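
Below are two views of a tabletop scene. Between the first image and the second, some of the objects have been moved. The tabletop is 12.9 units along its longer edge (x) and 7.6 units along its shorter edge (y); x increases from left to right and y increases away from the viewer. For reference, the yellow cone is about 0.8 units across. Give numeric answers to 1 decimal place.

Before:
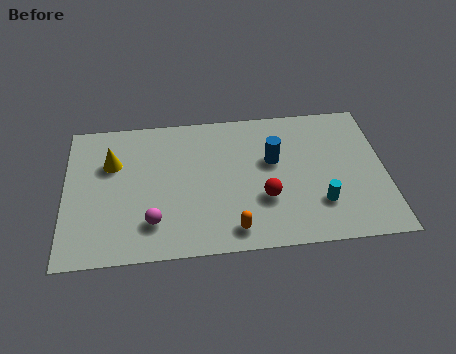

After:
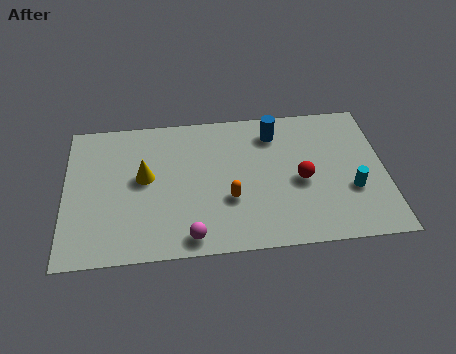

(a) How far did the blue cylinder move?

1.5

The blue cylinder moved from about (8.4, 4.6) to (8.5, 6.1), a distance of √(0.1² + 1.5²) ≈ 1.5.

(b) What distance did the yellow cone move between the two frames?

1.6

The yellow cone moved from about (1.9, 5.1) to (3.2, 4.2), a distance of √(1.3² + 0.9²) ≈ 1.6.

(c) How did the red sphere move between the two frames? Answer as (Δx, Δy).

(1.5, 0.8)

The red sphere was at about (8.0, 2.6) and moved to about (9.5, 3.4).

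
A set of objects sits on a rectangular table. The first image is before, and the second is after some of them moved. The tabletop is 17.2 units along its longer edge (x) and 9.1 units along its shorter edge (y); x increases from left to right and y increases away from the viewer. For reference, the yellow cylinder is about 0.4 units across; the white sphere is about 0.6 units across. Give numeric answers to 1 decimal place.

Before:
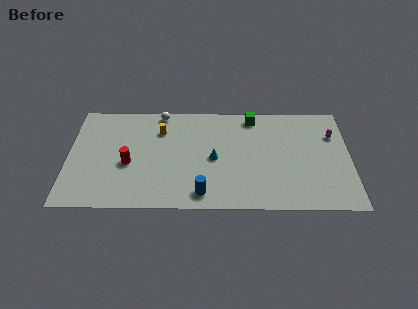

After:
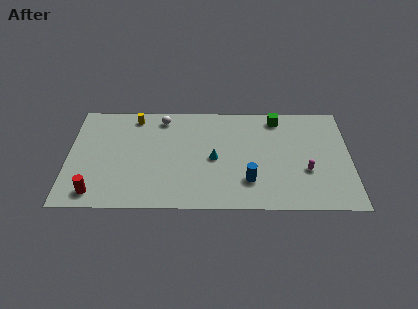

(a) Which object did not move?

the cyan cone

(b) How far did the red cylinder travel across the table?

3.2

The red cylinder moved from about (3.7, 3.8) to (1.7, 1.3), a distance of √(2.0² + 2.5²) ≈ 3.2.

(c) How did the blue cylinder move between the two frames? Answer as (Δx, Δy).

(2.8, 1.1)

The blue cylinder started near (8.2, 1.3) and ended near (11.0, 2.4).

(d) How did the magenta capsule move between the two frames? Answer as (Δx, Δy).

(-1.7, -3.1)

From the two frames, the magenta capsule sits at roughly (16.2, 6.4) before and (14.5, 3.3) after.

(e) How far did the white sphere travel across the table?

0.5

From (5.6, 8.3) to (5.7, 7.8), the white sphere covered √(0.1² + 0.5²) ≈ 0.5 units.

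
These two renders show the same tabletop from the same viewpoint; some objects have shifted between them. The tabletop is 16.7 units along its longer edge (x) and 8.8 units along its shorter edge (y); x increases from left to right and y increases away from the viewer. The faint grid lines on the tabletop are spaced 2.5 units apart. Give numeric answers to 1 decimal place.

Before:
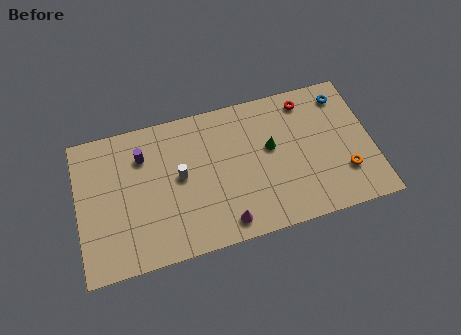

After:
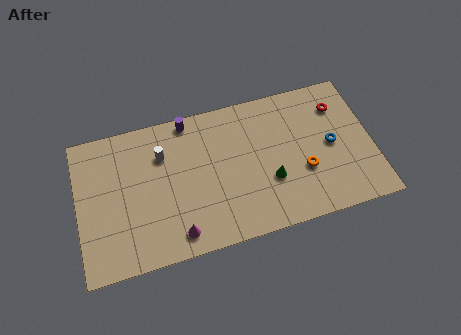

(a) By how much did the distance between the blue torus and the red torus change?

+0.3

They were about 2.1 units apart before and 2.4 after — 0.3 units further apart.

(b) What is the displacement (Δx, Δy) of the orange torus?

(-2.3, 0.7)

The orange torus was at about (15.0, 2.5) and moved to about (12.7, 3.2).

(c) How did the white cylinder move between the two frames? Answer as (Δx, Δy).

(-0.9, 1.6)

The white cylinder started near (5.8, 4.7) and ended near (4.9, 6.3).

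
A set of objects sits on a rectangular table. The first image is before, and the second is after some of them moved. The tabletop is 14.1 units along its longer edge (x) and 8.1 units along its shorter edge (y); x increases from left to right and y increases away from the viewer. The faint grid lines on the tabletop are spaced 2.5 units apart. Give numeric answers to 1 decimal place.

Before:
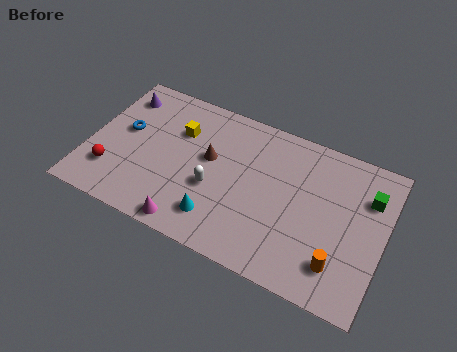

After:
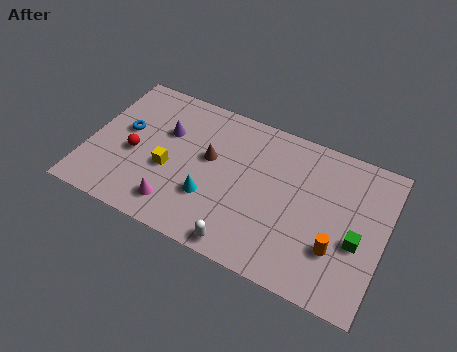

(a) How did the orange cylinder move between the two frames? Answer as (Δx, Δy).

(-0.2, 0.7)

The orange cylinder was at about (12.2, 1.8) and moved to about (12.0, 2.5).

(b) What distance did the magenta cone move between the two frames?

1.1

The magenta cone was near (5.3, 0.8) before and (4.5, 1.5) after, so it travelled √(0.8² + 0.7²) ≈ 1.1 units.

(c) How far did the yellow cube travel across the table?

2.3

From (4.1, 5.6) to (3.9, 3.3), the yellow cube covered √(0.2² + 2.3²) ≈ 2.3 units.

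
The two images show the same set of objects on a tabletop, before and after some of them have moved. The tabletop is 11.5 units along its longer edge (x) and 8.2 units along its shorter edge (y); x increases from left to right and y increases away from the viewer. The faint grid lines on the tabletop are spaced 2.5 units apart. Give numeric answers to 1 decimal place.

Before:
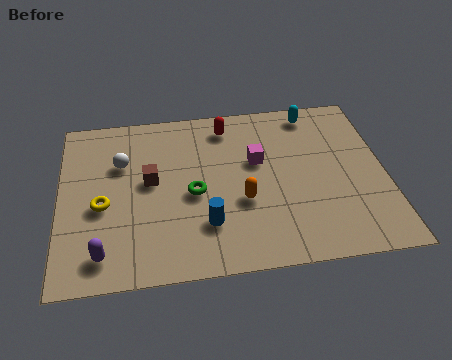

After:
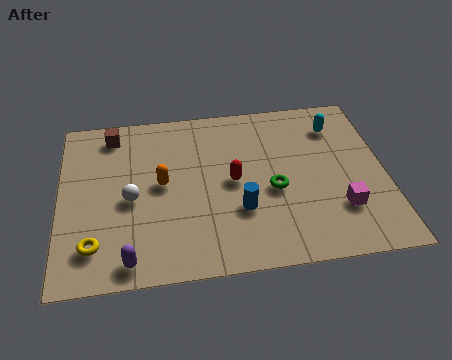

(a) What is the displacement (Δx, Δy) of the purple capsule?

(0.9, -0.4)

From the two frames, the purple capsule sits at roughly (1.5, 1.3) before and (2.4, 0.9) after.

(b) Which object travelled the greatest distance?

the magenta cube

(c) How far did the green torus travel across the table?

2.8

The green torus moved from about (4.7, 3.7) to (7.5, 3.5), a distance of √(2.8² + 0.2²) ≈ 2.8.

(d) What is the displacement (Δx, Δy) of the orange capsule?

(-2.8, 1.2)

The orange capsule was at about (6.4, 3.1) and moved to about (3.6, 4.3).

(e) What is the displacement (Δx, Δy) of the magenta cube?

(2.8, -2.7)

The magenta cube was at about (7.0, 5.0) and moved to about (9.8, 2.3).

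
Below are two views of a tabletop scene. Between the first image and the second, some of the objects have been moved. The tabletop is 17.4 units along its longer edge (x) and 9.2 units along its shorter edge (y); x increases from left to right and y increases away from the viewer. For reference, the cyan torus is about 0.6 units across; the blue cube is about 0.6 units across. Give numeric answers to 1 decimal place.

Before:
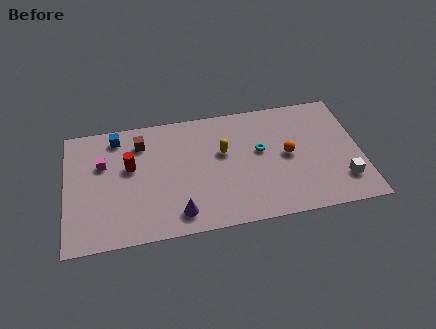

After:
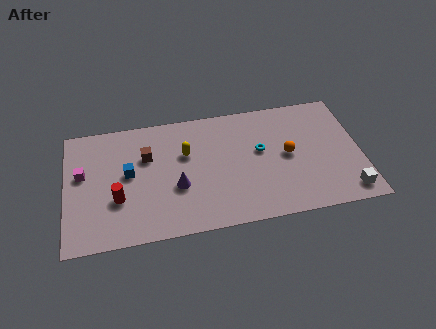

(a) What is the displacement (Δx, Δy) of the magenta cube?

(-1.2, -0.6)

The magenta cube was at about (2.2, 6.0) and moved to about (1.0, 5.4).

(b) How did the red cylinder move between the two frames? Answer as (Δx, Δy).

(-0.8, -2.3)

The red cylinder started near (3.8, 5.5) and ended near (3.0, 3.2).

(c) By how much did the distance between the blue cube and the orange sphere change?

-1.1

The distance was about 10.5 in the first image and 9.4 in the second, so they moved 1.1 units closer together.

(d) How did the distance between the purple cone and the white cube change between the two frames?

+0.4

They were about 9.7 units apart before and 10.1 after — 0.4 units further apart.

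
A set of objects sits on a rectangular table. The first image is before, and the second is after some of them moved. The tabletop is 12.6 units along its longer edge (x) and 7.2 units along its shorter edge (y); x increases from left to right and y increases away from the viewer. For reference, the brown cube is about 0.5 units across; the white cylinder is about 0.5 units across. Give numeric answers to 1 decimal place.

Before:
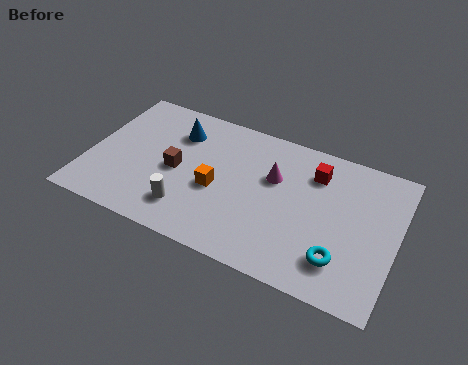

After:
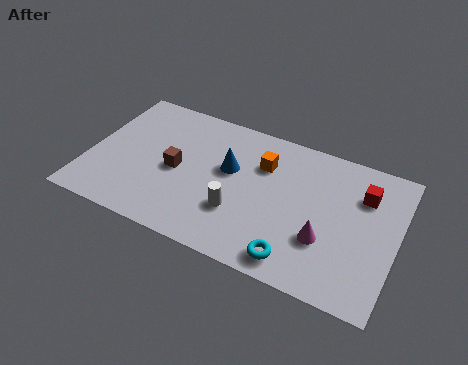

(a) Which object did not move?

the brown cube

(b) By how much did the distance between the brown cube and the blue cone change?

+0.3

Before: roughly 2.0 units apart; after: 2.3. That's 0.3 units further apart.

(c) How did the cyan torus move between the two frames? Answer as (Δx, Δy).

(-1.7, -0.7)

From the two frames, the cyan torus sits at roughly (10.5, 1.7) before and (8.8, 1.0) after.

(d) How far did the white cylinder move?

2.1

The white cylinder was near (4.3, 1.6) before and (6.3, 2.3) after, so it travelled √(2.0² + 0.7²) ≈ 2.1 units.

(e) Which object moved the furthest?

the magenta cone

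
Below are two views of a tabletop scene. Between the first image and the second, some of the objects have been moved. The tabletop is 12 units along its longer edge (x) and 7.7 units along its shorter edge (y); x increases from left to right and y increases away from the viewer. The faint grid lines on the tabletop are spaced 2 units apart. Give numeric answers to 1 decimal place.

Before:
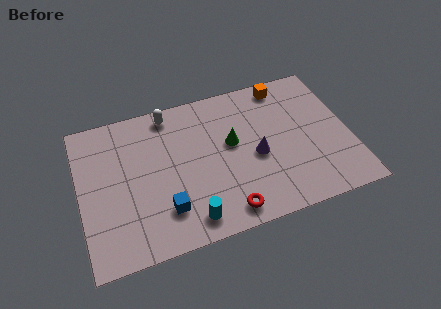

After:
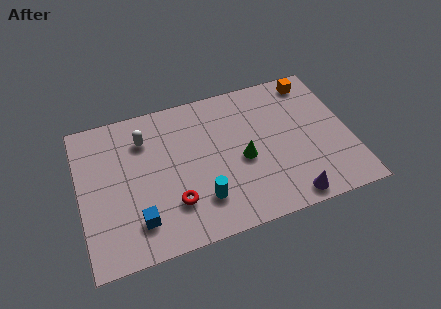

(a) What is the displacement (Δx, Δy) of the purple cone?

(1.2, -2.6)

The purple cone was at about (7.8, 3.4) and moved to about (9.0, 0.8).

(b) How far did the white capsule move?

1.6

From (4.2, 6.8) to (3.0, 5.8), the white capsule covered √(1.2² + 1.0²) ≈ 1.6 units.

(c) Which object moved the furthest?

the purple cone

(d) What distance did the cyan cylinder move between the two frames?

1.0

The cyan cylinder was near (4.6, 1.1) before and (5.2, 1.9) after, so it travelled √(0.6² + 0.8²) ≈ 1.0 units.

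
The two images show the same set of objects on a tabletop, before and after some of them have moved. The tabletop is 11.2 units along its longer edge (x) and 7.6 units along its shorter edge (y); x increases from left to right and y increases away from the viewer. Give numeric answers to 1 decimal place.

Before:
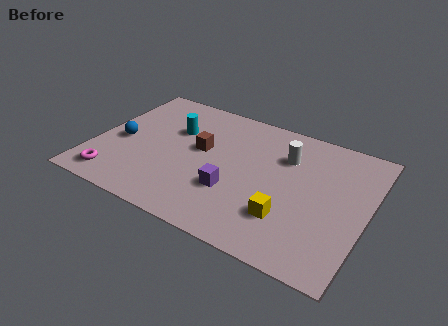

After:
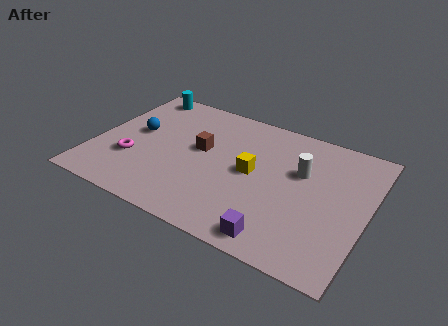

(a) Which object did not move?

the brown cube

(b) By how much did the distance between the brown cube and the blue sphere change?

-0.6

Before: roughly 3.3 units apart; after: 2.7. That's 0.6 units closer together.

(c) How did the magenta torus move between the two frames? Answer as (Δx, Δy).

(0.5, 1.4)

The magenta torus was at about (1.2, 1.1) and moved to about (1.7, 2.5).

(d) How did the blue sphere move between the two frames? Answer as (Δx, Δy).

(0.5, 0.8)

From the two frames, the blue sphere sits at roughly (1.1, 3.4) before and (1.6, 4.2) after.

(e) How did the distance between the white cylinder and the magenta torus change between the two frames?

-0.7

The distance was about 7.8 in the first image and 7.1 in the second, so they moved 0.7 units closer together.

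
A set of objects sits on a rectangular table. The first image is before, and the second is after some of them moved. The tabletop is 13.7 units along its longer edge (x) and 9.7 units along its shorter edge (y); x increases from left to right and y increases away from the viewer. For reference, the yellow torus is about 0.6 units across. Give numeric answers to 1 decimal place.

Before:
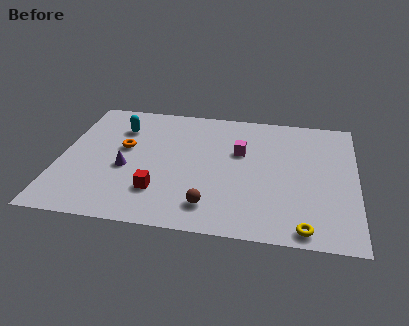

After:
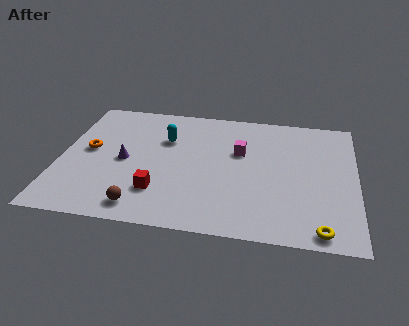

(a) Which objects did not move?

the red cube and the magenta cube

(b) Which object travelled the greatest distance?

the brown sphere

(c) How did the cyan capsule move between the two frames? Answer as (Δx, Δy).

(2.2, -0.6)

From the two frames, the cyan capsule sits at roughly (2.6, 7.2) before and (4.8, 6.6) after.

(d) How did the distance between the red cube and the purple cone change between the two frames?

+0.5

Before: roughly 2.2 units apart; after: 2.7. That's 0.5 units further apart.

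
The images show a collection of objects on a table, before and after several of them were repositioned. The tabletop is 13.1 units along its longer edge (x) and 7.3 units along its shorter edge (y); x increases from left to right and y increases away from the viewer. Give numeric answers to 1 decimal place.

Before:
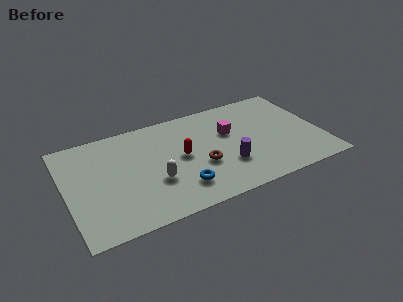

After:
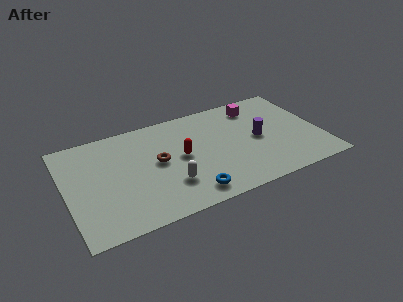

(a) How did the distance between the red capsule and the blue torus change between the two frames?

+0.6

They were about 2.1 units apart before and 2.7 after — 0.6 units further apart.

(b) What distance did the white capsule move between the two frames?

0.9

The white capsule was near (4.4, 2.6) before and (5.1, 2.1) after, so it travelled √(0.7² + 0.5²) ≈ 0.9 units.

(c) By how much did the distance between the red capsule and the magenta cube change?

+2.0

Before: roughly 2.7 units apart; after: 4.7. That's 2.0 units further apart.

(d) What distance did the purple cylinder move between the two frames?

2.2

The purple cylinder moved from about (8.1, 2.3) to (9.9, 3.6), a distance of √(1.8² + 1.3²) ≈ 2.2.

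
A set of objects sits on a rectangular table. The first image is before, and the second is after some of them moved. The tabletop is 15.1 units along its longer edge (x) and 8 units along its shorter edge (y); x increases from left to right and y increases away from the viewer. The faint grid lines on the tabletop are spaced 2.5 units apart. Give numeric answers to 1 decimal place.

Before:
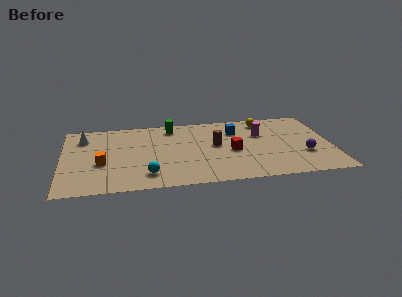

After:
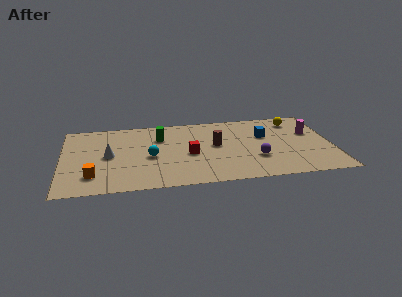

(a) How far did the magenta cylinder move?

2.8

The magenta cylinder moved from about (11.2, 5.3) to (14.0, 5.1), a distance of √(2.8² + 0.2²) ≈ 2.8.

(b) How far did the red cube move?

2.4

The red cube moved from about (9.5, 3.6) to (7.1, 3.6), a distance of √(2.4² + 0.0²) ≈ 2.4.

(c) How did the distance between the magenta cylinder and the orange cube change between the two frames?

+3.5

Before: roughly 9.2 units apart; after: 12.7. That's 3.5 units further apart.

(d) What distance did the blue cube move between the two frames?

1.8

From (9.8, 5.9) to (11.4, 5.1), the blue cube covered √(1.6² + 0.8²) ≈ 1.8 units.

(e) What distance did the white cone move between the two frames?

2.6

The white cone was near (1.2, 6.2) before and (2.6, 4.0) after, so it travelled √(1.4² + 2.2²) ≈ 2.6 units.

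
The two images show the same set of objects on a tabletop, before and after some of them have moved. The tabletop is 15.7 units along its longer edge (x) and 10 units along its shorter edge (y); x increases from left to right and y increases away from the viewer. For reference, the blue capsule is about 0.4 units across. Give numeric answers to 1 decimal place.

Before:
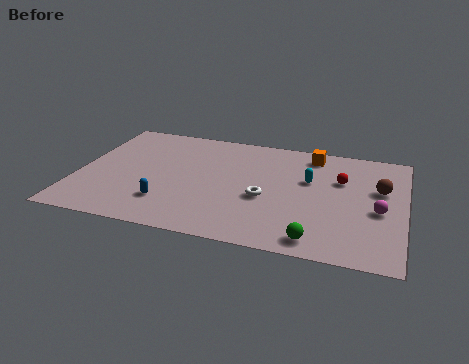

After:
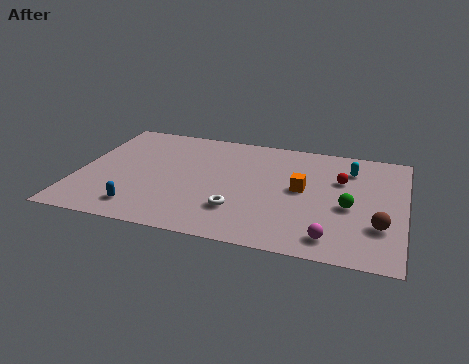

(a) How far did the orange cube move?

3.3

From (11.1, 8.6) to (10.8, 5.3), the orange cube covered √(0.3² + 3.3²) ≈ 3.3 units.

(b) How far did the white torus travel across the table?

1.8

From (9.1, 4.1) to (7.9, 2.7), the white torus covered √(1.2² + 1.4²) ≈ 1.8 units.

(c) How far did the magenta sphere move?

3.5

The magenta sphere was near (14.5, 4.3) before and (12.4, 1.5) after, so it travelled √(2.1² + 2.8²) ≈ 3.5 units.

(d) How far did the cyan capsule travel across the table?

2.4

The cyan capsule moved from about (11.1, 6.2) to (13.0, 7.7), a distance of √(1.9² + 1.5²) ≈ 2.4.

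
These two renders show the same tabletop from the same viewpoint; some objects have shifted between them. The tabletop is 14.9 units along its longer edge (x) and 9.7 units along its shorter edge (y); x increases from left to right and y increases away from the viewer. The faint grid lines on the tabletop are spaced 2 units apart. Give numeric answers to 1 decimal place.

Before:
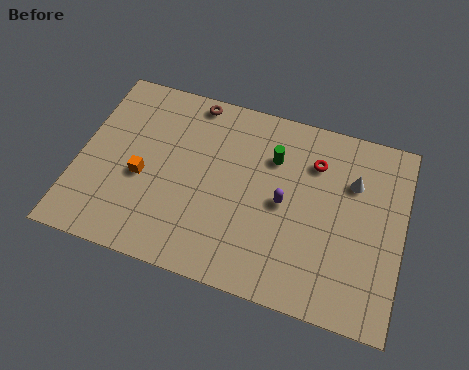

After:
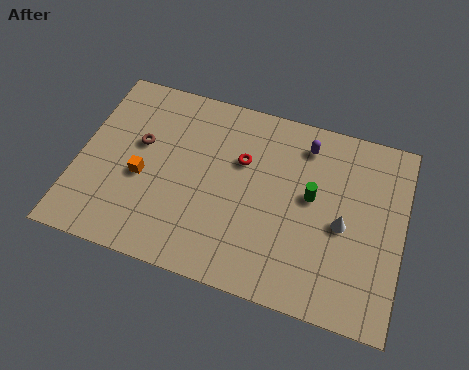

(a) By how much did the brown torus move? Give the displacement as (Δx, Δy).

(-2.2, -3.0)

The brown torus started near (4.9, 8.8) and ended near (2.7, 5.8).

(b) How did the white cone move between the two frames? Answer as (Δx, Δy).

(-0.3, -2.3)

The white cone started near (12.5, 6.7) and ended near (12.2, 4.4).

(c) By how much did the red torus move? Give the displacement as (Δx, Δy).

(-3.3, -0.9)

The red torus was at about (10.7, 7.2) and moved to about (7.4, 6.3).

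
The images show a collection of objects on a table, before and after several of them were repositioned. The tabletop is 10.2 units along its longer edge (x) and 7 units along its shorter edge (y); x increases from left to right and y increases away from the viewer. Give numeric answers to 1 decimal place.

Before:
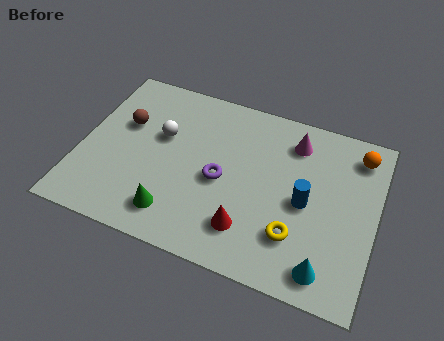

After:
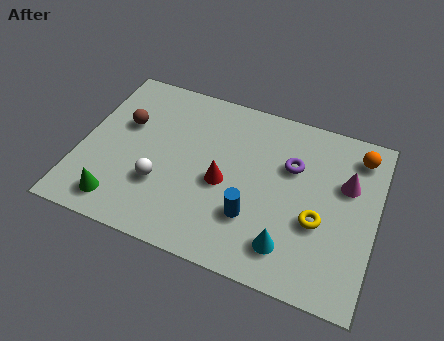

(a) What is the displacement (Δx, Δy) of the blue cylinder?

(-1.7, -1.2)

The blue cylinder was at about (7.8, 3.3) and moved to about (6.1, 2.1).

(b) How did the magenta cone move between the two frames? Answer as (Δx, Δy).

(1.9, -1.1)

From the two frames, the magenta cone sits at roughly (7.2, 5.6) before and (9.1, 4.5) after.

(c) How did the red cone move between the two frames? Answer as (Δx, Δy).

(-1.0, 1.5)

The red cone started near (6.0, 1.6) and ended near (5.0, 3.1).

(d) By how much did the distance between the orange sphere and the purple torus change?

-2.7

The distance was about 5.2 in the first image and 2.5 in the second, so they moved 2.7 units closer together.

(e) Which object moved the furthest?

the purple torus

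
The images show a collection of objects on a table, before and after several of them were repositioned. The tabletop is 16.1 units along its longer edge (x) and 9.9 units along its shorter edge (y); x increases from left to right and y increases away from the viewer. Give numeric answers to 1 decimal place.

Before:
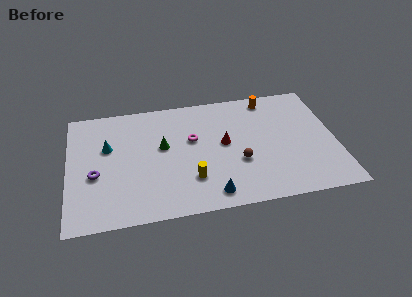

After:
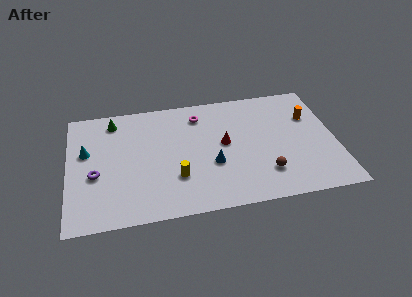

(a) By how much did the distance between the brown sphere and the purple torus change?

+1.6

They were about 8.6 units apart before and 10.2 after — 1.6 units further apart.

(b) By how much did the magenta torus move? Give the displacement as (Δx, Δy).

(0.5, 2.0)

The magenta torus was at about (7.5, 6.0) and moved to about (8.0, 8.0).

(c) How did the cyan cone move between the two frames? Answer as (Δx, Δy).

(-1.3, -0.2)

The cyan cone was at about (2.4, 6.2) and moved to about (1.1, 6.0).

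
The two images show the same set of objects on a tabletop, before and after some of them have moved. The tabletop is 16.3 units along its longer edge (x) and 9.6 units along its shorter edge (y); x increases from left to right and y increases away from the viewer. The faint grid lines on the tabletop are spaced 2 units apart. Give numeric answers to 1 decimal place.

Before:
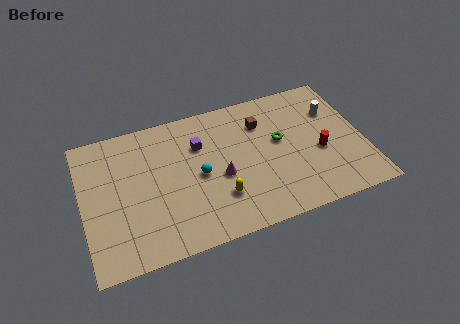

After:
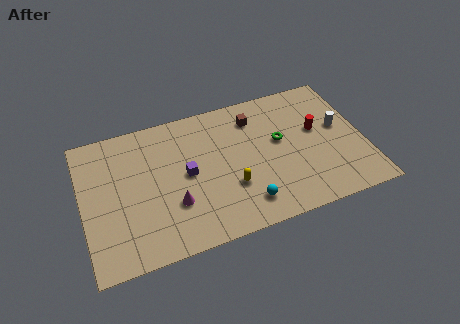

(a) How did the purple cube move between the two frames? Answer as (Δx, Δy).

(-0.9, -1.8)

The purple cube was at about (6.9, 6.7) and moved to about (6.0, 4.9).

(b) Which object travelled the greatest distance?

the cyan sphere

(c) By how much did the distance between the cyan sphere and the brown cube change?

+1.3

They were about 4.6 units apart before and 5.9 after — 1.3 units further apart.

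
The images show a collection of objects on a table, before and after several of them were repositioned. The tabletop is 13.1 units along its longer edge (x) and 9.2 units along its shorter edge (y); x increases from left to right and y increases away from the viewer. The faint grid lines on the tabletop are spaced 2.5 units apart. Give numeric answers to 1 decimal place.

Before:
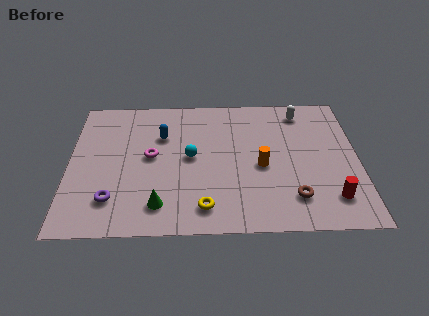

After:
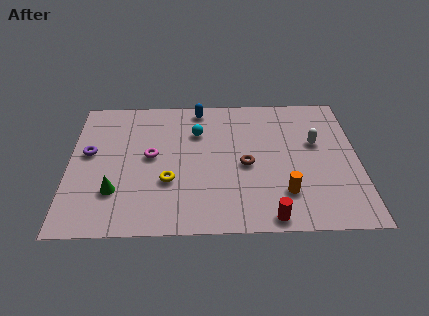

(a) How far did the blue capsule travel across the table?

2.5

The blue capsule moved from about (4.2, 6.3) to (5.9, 8.2), a distance of √(1.7² + 1.9²) ≈ 2.5.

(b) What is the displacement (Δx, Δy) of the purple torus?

(-1.1, 3.1)

The purple torus was at about (2.0, 2.1) and moved to about (0.9, 5.2).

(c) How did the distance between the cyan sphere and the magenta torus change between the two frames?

+0.8

Before: roughly 1.8 units apart; after: 2.6. That's 0.8 units further apart.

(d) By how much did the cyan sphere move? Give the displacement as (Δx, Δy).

(0.3, 1.7)

The cyan sphere was at about (5.5, 4.8) and moved to about (5.8, 6.5).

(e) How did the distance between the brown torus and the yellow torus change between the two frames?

-0.4

They were about 4.0 units apart before and 3.6 after — 0.4 units closer together.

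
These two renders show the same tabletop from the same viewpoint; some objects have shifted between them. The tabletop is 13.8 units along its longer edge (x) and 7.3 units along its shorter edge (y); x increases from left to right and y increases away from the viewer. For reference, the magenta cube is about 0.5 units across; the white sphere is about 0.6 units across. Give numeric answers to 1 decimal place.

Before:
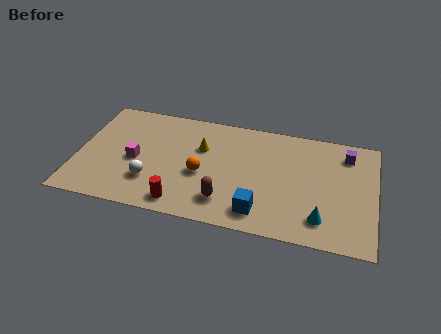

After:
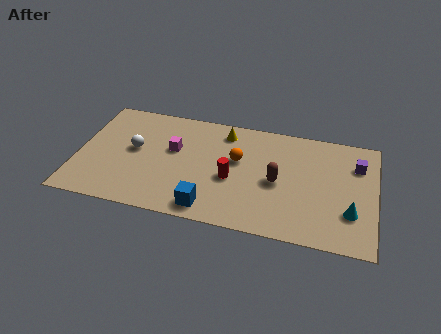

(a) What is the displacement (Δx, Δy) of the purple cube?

(0.5, -0.6)

The purple cube was at about (12.4, 5.9) and moved to about (12.9, 5.3).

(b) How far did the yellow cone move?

1.6

The yellow cone moved from about (5.7, 4.8) to (6.7, 6.1), a distance of √(1.0² + 1.3²) ≈ 1.6.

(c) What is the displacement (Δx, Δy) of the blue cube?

(-2.3, -0.3)

The blue cube started near (8.6, 1.3) and ended near (6.3, 1.0).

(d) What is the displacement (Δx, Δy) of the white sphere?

(-0.9, 1.9)

The white sphere was at about (3.5, 2.1) and moved to about (2.6, 4.0).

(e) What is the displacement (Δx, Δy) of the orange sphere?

(1.6, 1.3)

The orange sphere was at about (5.8, 3.1) and moved to about (7.4, 4.4).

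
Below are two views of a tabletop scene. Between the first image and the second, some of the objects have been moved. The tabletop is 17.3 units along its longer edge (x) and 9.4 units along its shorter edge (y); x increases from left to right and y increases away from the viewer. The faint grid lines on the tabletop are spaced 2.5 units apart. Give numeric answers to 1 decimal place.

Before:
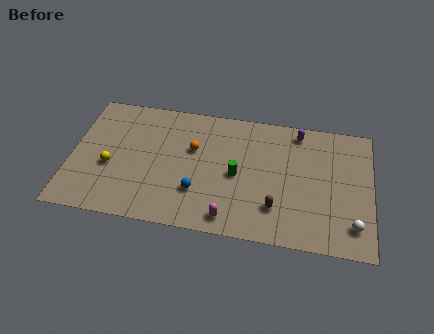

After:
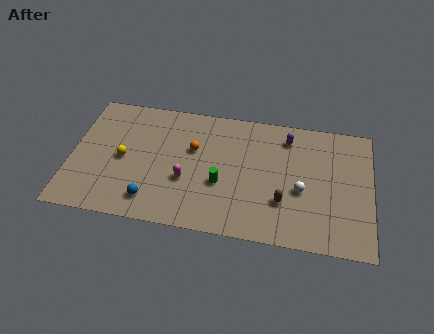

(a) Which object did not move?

the orange sphere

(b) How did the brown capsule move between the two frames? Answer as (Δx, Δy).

(0.4, 0.5)

The brown capsule started near (11.9, 2.4) and ended near (12.3, 2.9).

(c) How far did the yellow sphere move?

1.0

The yellow sphere moved from about (2.3, 3.8) to (3.0, 4.5), a distance of √(0.7² + 0.7²) ≈ 1.0.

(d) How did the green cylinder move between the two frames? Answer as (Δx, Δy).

(-0.9, -0.8)

From the two frames, the green cylinder sits at roughly (9.6, 4.4) before and (8.7, 3.6) after.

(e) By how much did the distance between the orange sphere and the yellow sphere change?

-0.9

The distance was about 5.1 in the first image and 4.2 in the second, so they moved 0.9 units closer together.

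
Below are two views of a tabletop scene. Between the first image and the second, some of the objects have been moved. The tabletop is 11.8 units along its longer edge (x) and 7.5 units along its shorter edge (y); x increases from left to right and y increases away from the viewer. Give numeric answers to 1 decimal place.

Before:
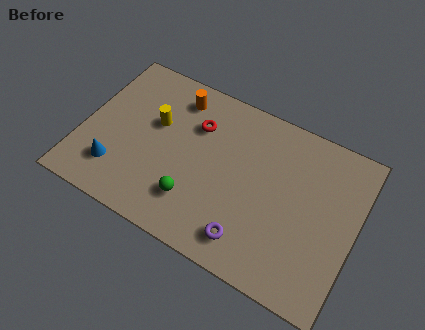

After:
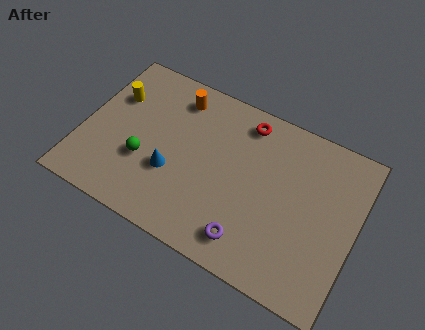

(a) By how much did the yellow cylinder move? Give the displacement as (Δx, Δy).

(-1.9, 0.5)

The yellow cylinder started near (3.0, 4.6) and ended near (1.1, 5.1).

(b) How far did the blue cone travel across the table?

2.5

The blue cone moved from about (1.7, 1.8) to (4.0, 2.7), a distance of √(2.3² + 0.9²) ≈ 2.5.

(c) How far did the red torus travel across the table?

2.3

The red torus moved from about (4.7, 5.3) to (6.7, 6.4), a distance of √(2.0² + 1.1²) ≈ 2.3.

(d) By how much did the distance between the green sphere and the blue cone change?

-2.2

The distance was about 3.4 in the first image and 1.2 in the second, so they moved 2.2 units closer together.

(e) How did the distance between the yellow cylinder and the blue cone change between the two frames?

+0.7

The distance was about 3.1 in the first image and 3.8 in the second, so they moved 0.7 units further apart.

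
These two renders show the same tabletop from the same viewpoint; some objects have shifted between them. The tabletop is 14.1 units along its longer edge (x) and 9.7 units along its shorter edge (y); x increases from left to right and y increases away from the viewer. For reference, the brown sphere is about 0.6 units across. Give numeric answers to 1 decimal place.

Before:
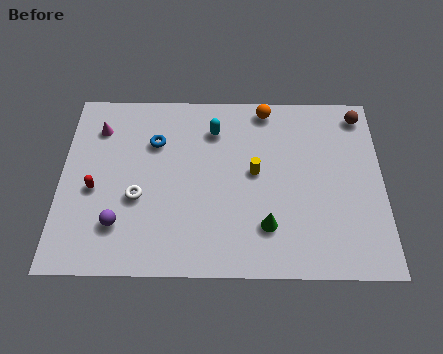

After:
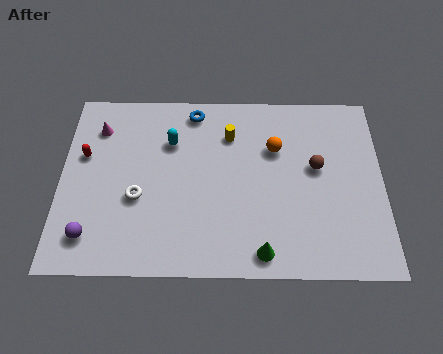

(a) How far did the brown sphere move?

3.5

The brown sphere was near (13.2, 8.4) before and (11.2, 5.5) after, so it travelled √(2.0² + 2.9²) ≈ 3.5 units.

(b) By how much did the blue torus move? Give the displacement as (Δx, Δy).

(1.7, 1.7)

From the two frames, the blue torus sits at roughly (4.1, 6.8) before and (5.8, 8.5) after.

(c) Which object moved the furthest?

the brown sphere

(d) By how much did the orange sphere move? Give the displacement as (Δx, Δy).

(0.4, -2.2)

The orange sphere was at about (9.0, 8.7) and moved to about (9.4, 6.5).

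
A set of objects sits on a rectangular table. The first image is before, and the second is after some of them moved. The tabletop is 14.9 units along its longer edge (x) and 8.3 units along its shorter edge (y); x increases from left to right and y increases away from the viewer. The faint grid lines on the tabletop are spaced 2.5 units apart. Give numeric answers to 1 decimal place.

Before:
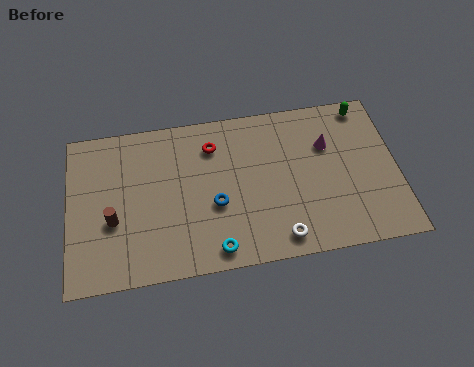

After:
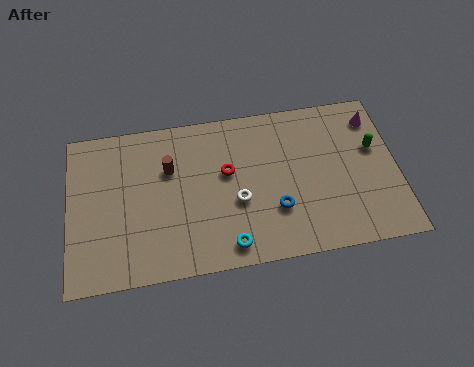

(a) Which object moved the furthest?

the brown cylinder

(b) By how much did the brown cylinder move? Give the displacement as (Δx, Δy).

(2.6, 2.3)

The brown cylinder started near (2.0, 3.2) and ended near (4.6, 5.5).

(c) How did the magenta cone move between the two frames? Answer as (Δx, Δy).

(2.2, 1.1)

From the two frames, the magenta cone sits at roughly (11.8, 5.6) before and (14.0, 6.7) after.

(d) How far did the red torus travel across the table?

1.6

The red torus moved from about (6.6, 6.4) to (7.2, 4.9), a distance of √(0.6² + 1.5²) ≈ 1.6.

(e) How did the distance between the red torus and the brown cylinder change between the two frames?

-2.9

They were about 5.6 units apart before and 2.7 after — 2.9 units closer together.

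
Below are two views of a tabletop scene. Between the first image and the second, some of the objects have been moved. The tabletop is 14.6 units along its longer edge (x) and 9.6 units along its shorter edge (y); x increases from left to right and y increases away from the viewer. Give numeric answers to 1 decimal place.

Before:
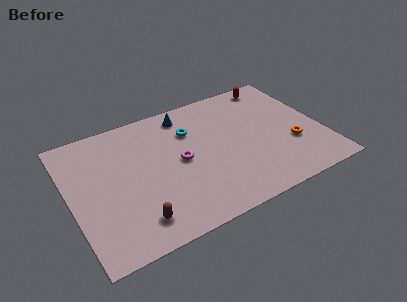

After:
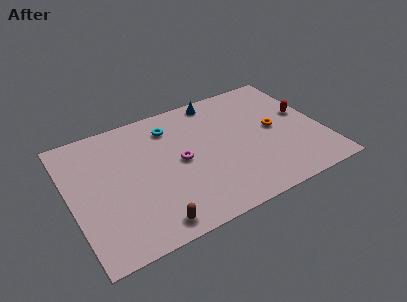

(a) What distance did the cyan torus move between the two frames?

1.4

From (7.2, 6.8) to (6.1, 7.6), the cyan torus covered √(1.1² + 0.8²) ≈ 1.4 units.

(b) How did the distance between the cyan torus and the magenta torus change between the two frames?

+0.6

They were about 2.2 units apart before and 2.8 after — 0.6 units further apart.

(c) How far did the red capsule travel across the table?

3.3

From (12.5, 8.5) to (13.7, 5.4), the red capsule covered √(1.2² + 3.1²) ≈ 3.3 units.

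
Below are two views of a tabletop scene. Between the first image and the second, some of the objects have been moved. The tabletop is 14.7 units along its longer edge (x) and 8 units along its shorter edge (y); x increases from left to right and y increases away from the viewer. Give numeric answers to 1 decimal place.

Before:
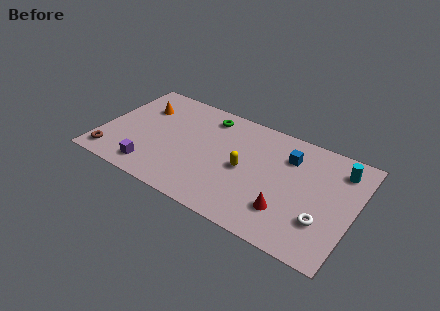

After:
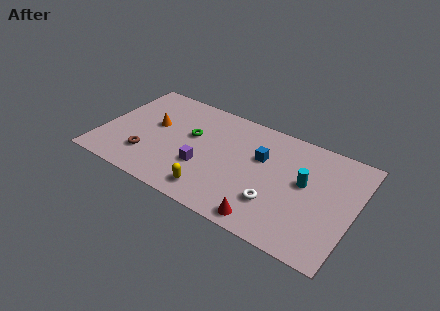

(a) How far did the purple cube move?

3.2

From (3.3, 1.3) to (6.1, 2.8), the purple cube covered √(2.8² + 1.5²) ≈ 3.2 units.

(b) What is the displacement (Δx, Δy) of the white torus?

(-2.7, -0.1)

From the two frames, the white torus sits at roughly (13.1, 2.4) before and (10.4, 2.3) after.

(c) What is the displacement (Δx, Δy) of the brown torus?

(2.0, 0.9)

The brown torus started near (0.9, 1.2) and ended near (2.9, 2.1).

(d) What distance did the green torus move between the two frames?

2.0

The green torus moved from about (5.8, 6.7) to (5.1, 4.8), a distance of √(0.7² + 1.9²) ≈ 2.0.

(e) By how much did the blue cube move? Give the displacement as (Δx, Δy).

(-1.5, -0.8)

The blue cube was at about (10.7, 5.9) and moved to about (9.2, 5.1).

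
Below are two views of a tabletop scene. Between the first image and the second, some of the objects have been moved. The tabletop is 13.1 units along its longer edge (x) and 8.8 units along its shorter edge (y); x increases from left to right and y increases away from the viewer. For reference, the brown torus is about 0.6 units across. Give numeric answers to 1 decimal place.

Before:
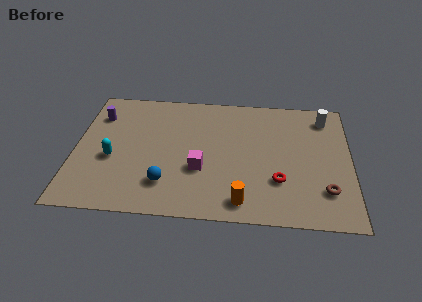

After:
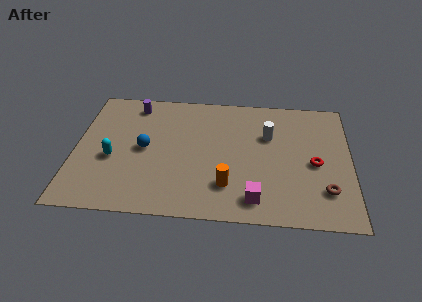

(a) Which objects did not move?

the cyan capsule and the brown torus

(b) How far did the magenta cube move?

3.2

The magenta cube moved from about (6.0, 3.2) to (8.6, 1.4), a distance of √(2.6² + 1.8²) ≈ 3.2.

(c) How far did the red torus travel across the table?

2.1

From (9.7, 2.7) to (11.4, 4.0), the red torus covered √(1.7² + 1.3²) ≈ 2.1 units.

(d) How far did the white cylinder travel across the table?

3.1

The white cylinder was near (11.9, 7.3) before and (9.2, 5.8) after, so it travelled √(2.7² + 1.5²) ≈ 3.1 units.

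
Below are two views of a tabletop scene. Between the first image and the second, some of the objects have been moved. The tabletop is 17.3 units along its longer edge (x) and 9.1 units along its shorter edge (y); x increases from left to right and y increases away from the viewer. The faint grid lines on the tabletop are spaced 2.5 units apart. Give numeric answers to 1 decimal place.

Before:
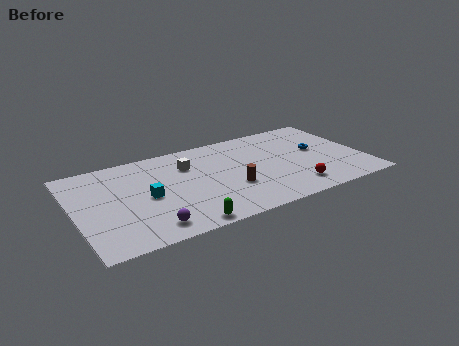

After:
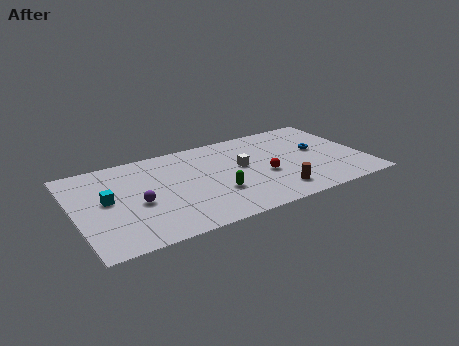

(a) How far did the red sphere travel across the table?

2.5

The red sphere was near (12.7, 1.7) before and (11.2, 3.7) after, so it travelled √(1.5² + 2.0²) ≈ 2.5 units.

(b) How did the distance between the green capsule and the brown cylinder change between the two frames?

-0.4

They were about 4.0 units apart before and 3.6 after — 0.4 units closer together.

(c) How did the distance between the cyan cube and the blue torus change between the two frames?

+2.3

Before: roughly 10.5 units apart; after: 12.8. That's 2.3 units further apart.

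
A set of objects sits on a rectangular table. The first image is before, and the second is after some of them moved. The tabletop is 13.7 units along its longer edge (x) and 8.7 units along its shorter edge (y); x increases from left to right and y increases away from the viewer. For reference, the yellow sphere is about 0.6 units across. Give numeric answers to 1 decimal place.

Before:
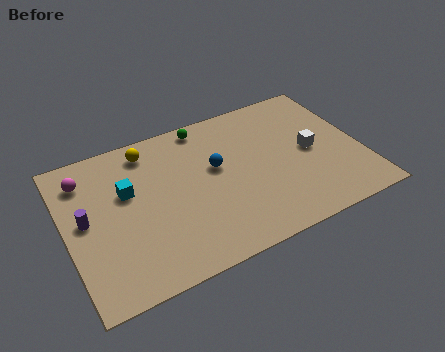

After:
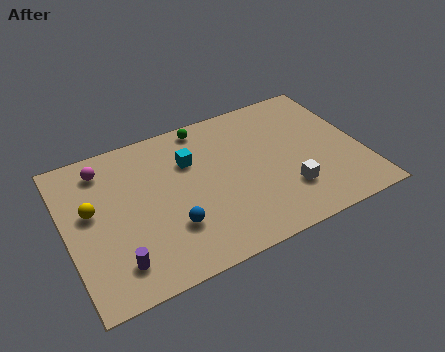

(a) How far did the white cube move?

2.4

From (11.4, 4.3) to (10.0, 2.4), the white cube covered √(1.4² + 1.9²) ≈ 2.4 units.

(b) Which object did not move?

the green sphere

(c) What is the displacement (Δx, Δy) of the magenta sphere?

(0.9, 0.3)

The magenta sphere was at about (1.1, 6.9) and moved to about (2.0, 7.2).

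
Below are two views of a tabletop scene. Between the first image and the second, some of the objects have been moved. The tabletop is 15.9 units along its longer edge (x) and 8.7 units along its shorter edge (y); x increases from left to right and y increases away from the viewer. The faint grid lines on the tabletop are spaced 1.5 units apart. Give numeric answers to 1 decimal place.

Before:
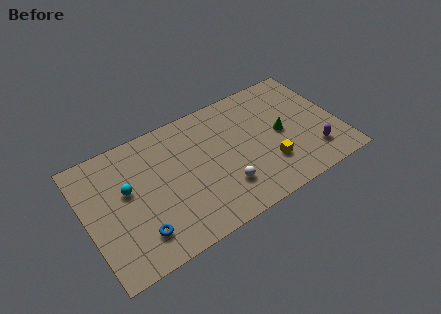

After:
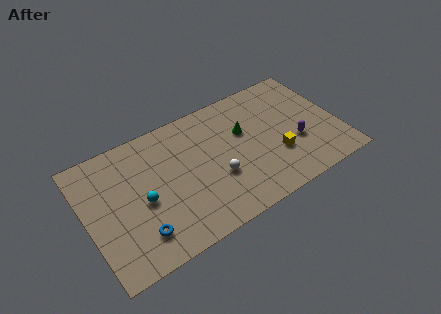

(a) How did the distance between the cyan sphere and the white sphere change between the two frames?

-1.7

The distance was about 6.4 in the first image and 4.7 in the second, so they moved 1.7 units closer together.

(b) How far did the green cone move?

2.5

The green cone moved from about (12.3, 4.3) to (10.1, 5.5), a distance of √(2.2² + 1.2²) ≈ 2.5.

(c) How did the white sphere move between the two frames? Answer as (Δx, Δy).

(-0.3, 0.9)

The white sphere was at about (8.3, 2.3) and moved to about (8.0, 3.2).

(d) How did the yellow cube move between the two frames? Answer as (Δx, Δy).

(0.6, 0.4)

The yellow cube started near (11.2, 2.5) and ended near (11.8, 2.9).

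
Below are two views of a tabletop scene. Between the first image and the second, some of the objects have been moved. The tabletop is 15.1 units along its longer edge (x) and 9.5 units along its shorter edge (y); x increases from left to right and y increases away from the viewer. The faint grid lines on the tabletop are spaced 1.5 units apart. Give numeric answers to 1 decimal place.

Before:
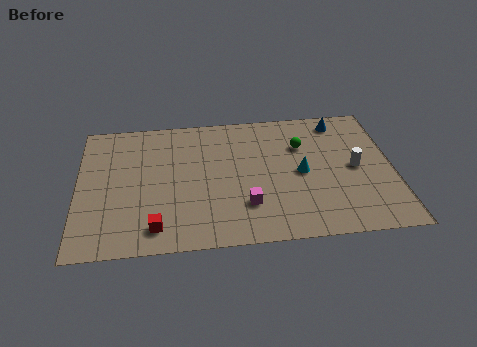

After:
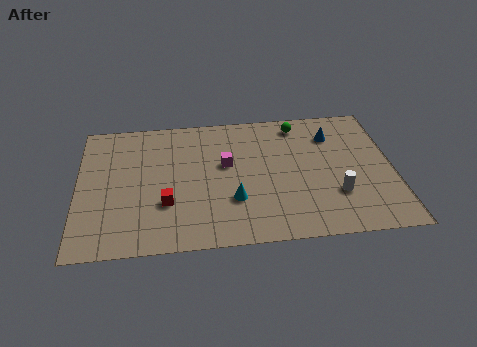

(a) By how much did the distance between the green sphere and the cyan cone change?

+4.2

They were about 2.0 units apart before and 6.2 after — 4.2 units further apart.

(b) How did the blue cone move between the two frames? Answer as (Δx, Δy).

(-0.4, -1.0)

From the two frames, the blue cone sits at roughly (12.7, 8.2) before and (12.3, 7.2) after.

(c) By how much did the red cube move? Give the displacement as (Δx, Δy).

(0.5, 1.6)

From the two frames, the red cube sits at roughly (3.7, 1.5) before and (4.2, 3.1) after.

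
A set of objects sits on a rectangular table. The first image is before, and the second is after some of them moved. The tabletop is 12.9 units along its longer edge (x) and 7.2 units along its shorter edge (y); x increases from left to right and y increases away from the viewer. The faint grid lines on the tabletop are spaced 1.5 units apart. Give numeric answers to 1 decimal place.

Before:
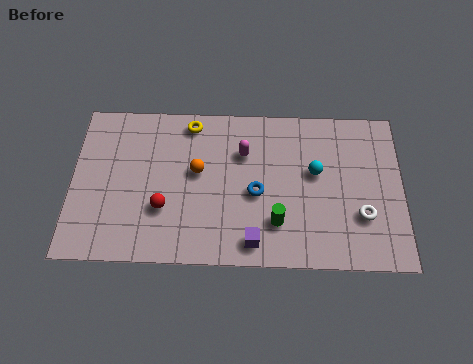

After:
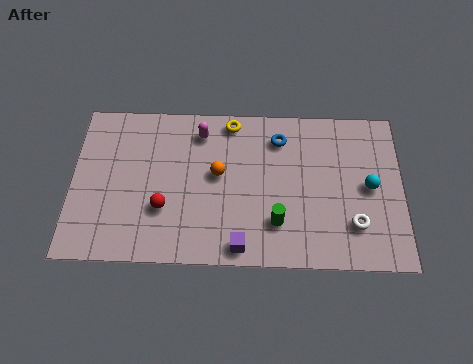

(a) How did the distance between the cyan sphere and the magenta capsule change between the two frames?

+4.1

Before: roughly 2.9 units apart; after: 7.0. That's 4.1 units further apart.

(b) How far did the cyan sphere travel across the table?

2.2

The cyan sphere moved from about (9.5, 4.2) to (11.6, 3.6), a distance of √(2.1² + 0.6²) ≈ 2.2.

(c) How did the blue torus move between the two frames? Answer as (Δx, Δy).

(0.9, 2.5)

From the two frames, the blue torus sits at roughly (7.2, 3.2) before and (8.1, 5.7) after.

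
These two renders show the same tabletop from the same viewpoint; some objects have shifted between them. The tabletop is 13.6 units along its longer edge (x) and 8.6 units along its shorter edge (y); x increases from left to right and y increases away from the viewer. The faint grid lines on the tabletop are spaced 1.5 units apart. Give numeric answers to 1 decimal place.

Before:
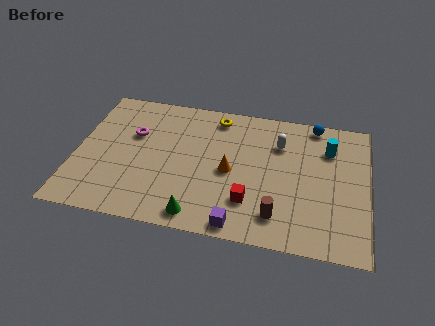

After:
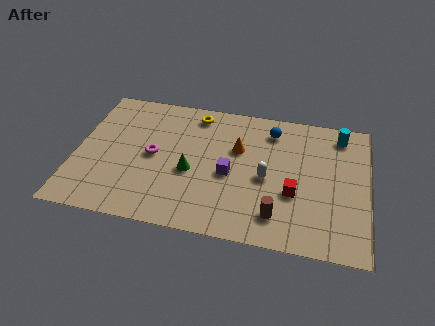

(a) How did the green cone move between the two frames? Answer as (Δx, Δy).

(-0.5, 2.6)

The green cone started near (5.9, 1.0) and ended near (5.4, 3.6).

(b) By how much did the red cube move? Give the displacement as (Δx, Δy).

(2.0, 0.9)

The red cube started near (8.2, 2.3) and ended near (10.2, 3.2).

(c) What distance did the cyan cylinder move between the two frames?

1.1

The cyan cylinder moved from about (11.7, 6.3) to (12.2, 7.3), a distance of √(0.5² + 1.0²) ≈ 1.1.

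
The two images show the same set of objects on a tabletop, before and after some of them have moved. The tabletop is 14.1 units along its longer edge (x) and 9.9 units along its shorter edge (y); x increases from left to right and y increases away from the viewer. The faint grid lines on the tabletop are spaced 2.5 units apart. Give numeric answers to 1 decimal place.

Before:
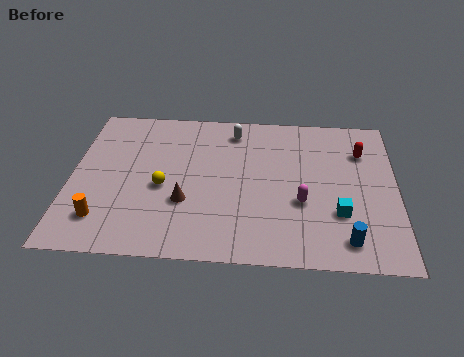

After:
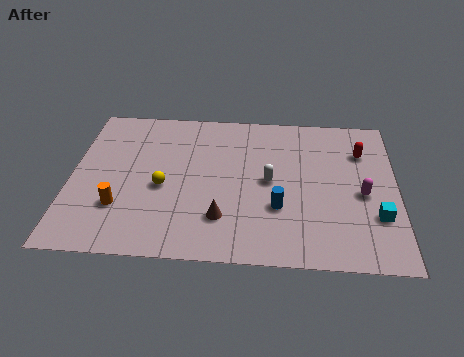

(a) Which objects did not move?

the red capsule and the yellow sphere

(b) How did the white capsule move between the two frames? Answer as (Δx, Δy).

(1.6, -3.3)

The white capsule started near (7.0, 8.3) and ended near (8.6, 5.0).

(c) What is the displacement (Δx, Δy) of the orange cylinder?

(0.7, 0.8)

From the two frames, the orange cylinder sits at roughly (1.5, 2.1) before and (2.2, 2.9) after.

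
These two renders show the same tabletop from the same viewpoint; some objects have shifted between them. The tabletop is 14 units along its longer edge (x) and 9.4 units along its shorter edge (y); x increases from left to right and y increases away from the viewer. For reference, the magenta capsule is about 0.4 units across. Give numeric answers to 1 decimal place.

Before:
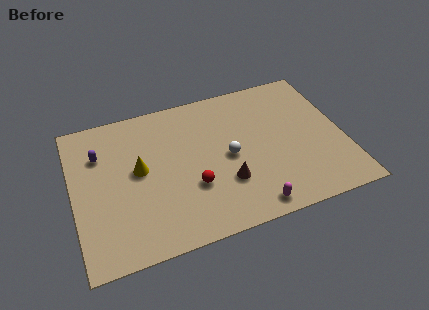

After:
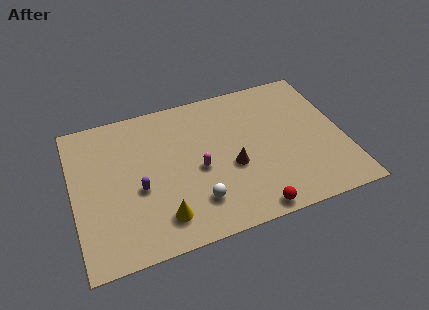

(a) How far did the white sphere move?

3.0

From (8.0, 4.5) to (6.1, 2.2), the white sphere covered √(1.9² + 2.3²) ≈ 3.0 units.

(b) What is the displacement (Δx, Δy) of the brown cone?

(0.4, 0.9)

The brown cone was at about (7.7, 2.9) and moved to about (8.1, 3.8).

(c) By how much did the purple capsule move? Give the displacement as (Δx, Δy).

(1.8, -2.8)

From the two frames, the purple capsule sits at roughly (1.5, 6.7) before and (3.3, 3.9) after.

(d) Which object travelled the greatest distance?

the magenta capsule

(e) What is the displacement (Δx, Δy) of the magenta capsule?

(-2.4, 3.2)

From the two frames, the magenta capsule sits at roughly (8.8, 1.0) before and (6.4, 4.2) after.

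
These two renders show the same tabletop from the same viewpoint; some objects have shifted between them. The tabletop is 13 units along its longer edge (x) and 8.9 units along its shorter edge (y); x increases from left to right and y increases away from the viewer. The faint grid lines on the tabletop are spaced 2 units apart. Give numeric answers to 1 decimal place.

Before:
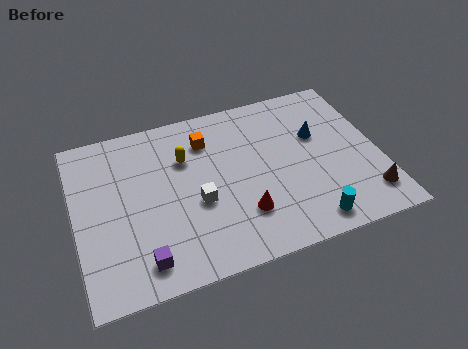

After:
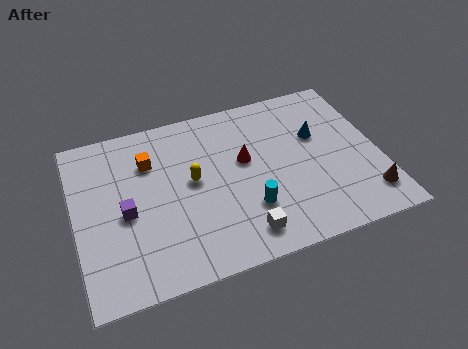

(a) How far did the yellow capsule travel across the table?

1.3

The yellow capsule was near (4.8, 6.1) before and (5.0, 4.8) after, so it travelled √(0.2² + 1.3²) ≈ 1.3 units.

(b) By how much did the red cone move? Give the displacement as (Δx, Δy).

(0.4, 2.8)

The red cone started near (6.9, 2.4) and ended near (7.3, 5.2).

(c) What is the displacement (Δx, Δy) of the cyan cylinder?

(-2.4, 1.5)

From the two frames, the cyan cylinder sits at roughly (9.6, 1.1) before and (7.2, 2.6) after.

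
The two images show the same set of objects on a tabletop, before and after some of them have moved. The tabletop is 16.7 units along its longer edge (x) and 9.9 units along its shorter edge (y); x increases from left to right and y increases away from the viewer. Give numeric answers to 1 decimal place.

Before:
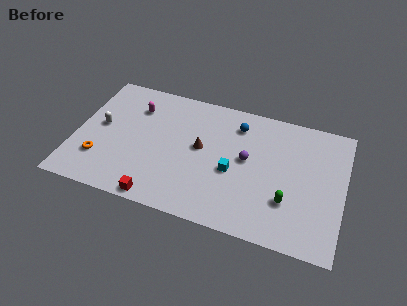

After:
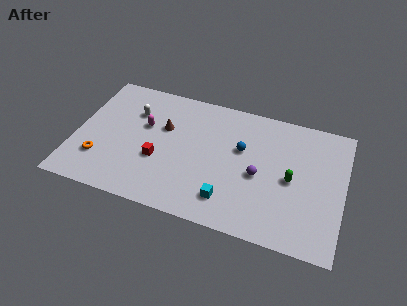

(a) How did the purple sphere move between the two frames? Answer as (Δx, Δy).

(0.8, -1.0)

The purple sphere was at about (10.7, 5.4) and moved to about (11.5, 4.4).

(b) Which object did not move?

the orange torus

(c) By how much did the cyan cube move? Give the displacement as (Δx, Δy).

(-0.1, -2.2)

From the two frames, the cyan cube sits at roughly (9.9, 4.2) before and (9.8, 2.0) after.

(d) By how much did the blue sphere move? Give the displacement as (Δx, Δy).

(0.4, -1.8)

From the two frames, the blue sphere sits at roughly (9.9, 7.9) before and (10.3, 6.1) after.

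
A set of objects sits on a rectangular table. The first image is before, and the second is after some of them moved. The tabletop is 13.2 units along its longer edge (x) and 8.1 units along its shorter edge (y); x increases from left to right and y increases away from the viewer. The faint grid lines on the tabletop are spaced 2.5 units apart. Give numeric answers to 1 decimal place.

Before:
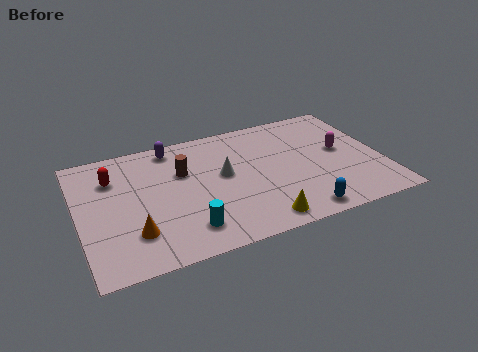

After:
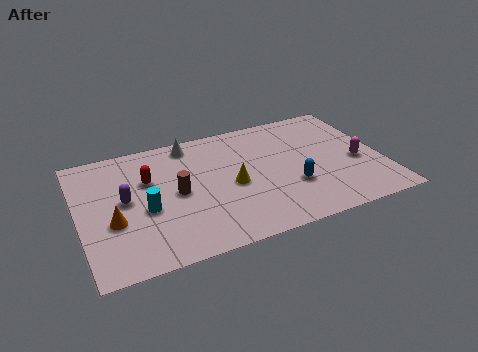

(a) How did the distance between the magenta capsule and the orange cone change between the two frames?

+1.1

They were about 9.6 units apart before and 10.7 after — 1.1 units further apart.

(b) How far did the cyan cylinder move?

2.4

The cyan cylinder moved from about (4.4, 1.6) to (2.8, 3.4), a distance of √(1.6² + 1.8²) ≈ 2.4.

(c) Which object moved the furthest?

the purple capsule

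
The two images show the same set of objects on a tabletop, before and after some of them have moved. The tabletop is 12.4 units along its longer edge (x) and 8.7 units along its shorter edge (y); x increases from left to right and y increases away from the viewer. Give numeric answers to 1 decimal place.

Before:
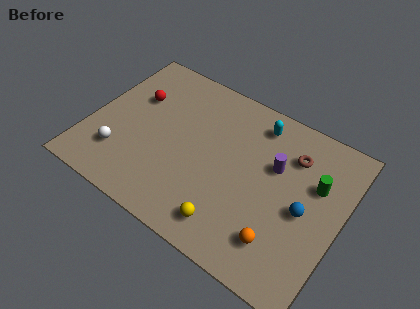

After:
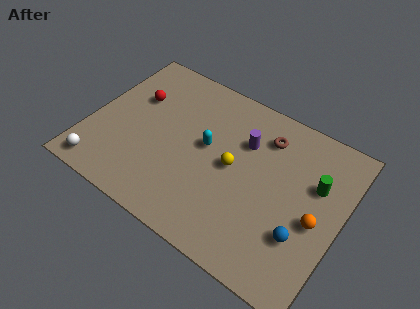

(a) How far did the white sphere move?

1.4

The white sphere moved from about (1.8, 2.2) to (1.1, 1.0), a distance of √(0.7² + 1.2²) ≈ 1.4.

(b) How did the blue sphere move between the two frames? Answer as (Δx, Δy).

(0.1, -1.3)

From the two frames, the blue sphere sits at roughly (10.7, 4.0) before and (10.8, 2.7) after.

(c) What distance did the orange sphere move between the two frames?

2.4

The orange sphere moved from about (9.9, 1.9) to (11.3, 3.8), a distance of √(1.4² + 1.9²) ≈ 2.4.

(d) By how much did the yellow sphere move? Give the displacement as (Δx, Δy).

(-0.4, 3.0)

The yellow sphere started near (7.5, 1.4) and ended near (7.1, 4.4).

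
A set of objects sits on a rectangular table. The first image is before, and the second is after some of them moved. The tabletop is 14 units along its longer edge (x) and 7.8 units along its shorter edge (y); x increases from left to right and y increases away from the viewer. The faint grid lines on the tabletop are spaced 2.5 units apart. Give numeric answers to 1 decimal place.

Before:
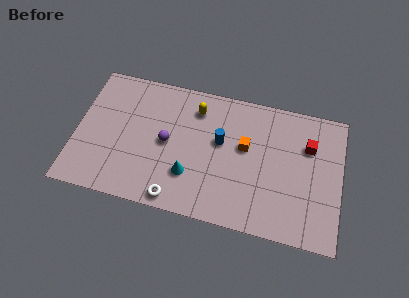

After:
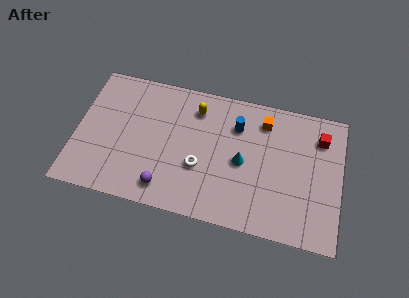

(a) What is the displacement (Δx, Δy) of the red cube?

(0.6, 0.6)

The red cube was at about (12.2, 5.4) and moved to about (12.8, 6.0).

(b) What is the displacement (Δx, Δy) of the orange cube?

(0.9, 1.7)

The orange cube started near (8.9, 4.6) and ended near (9.8, 6.3).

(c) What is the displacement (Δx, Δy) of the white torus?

(1.1, 2.1)

The white torus was at about (5.5, 0.8) and moved to about (6.6, 2.9).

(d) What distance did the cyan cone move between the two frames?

3.0

The cyan cone was near (6.1, 2.3) before and (8.8, 3.7) after, so it travelled √(2.7² + 1.4²) ≈ 3.0 units.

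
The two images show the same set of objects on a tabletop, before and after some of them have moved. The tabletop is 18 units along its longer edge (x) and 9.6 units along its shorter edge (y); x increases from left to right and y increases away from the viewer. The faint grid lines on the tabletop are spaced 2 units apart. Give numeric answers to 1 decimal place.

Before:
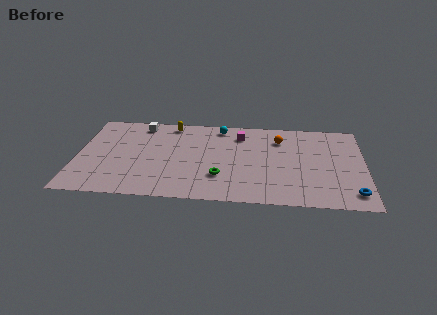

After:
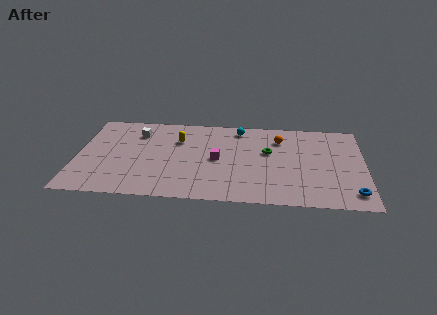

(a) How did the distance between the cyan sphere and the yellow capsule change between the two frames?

+1.0

They were about 3.1 units apart before and 4.1 after — 1.0 units further apart.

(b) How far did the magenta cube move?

3.2

From (10.2, 7.6) to (8.8, 4.7), the magenta cube covered √(1.4² + 2.9²) ≈ 3.2 units.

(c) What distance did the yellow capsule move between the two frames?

1.9

From (5.8, 8.5) to (6.3, 6.7), the yellow capsule covered √(0.5² + 1.8²) ≈ 1.9 units.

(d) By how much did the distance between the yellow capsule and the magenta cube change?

-1.3

They were about 4.5 units apart before and 3.2 after — 1.3 units closer together.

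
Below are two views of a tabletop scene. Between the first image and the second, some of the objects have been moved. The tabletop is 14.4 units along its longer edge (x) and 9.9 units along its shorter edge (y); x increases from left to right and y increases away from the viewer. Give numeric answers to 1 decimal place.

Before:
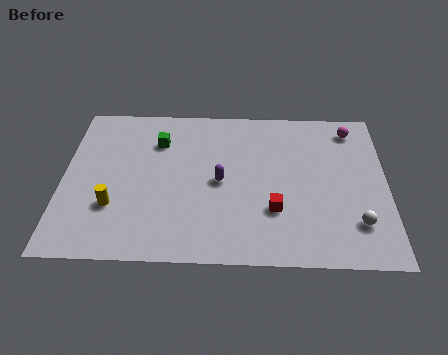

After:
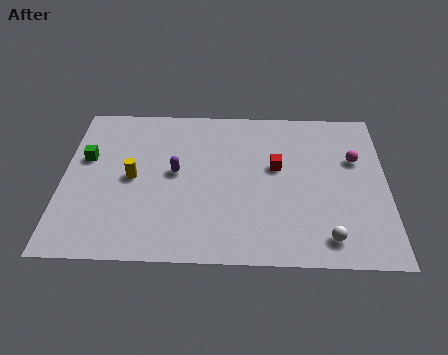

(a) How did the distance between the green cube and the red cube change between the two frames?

+1.8

They were about 6.7 units apart before and 8.5 after — 1.8 units further apart.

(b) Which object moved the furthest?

the green cube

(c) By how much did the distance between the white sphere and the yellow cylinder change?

-1.5

The distance was about 10.7 in the first image and 9.2 in the second, so they moved 1.5 units closer together.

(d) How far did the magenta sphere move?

2.0

The magenta sphere was near (12.9, 8.4) before and (13.0, 6.4) after, so it travelled √(0.1² + 2.0²) ≈ 2.0 units.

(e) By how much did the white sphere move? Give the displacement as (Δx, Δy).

(-1.3, -0.9)

The white sphere started near (13.0, 2.4) and ended near (11.7, 1.5).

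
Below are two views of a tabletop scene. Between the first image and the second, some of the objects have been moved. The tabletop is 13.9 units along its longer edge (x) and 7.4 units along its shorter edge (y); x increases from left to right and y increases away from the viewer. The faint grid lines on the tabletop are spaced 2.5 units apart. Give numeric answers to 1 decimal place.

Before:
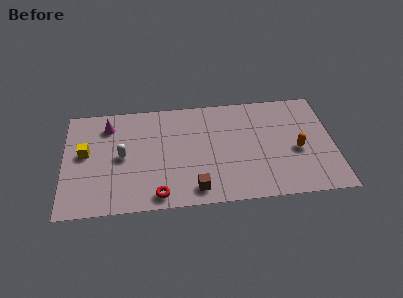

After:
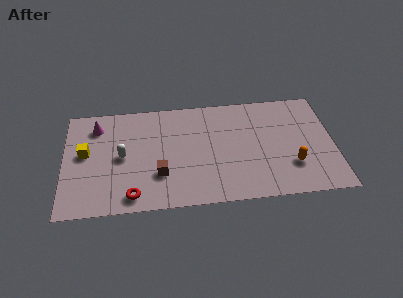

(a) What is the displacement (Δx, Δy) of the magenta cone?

(-0.6, 0.0)

The magenta cone was at about (2.3, 5.9) and moved to about (1.7, 5.9).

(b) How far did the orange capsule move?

1.0

From (12.0, 3.2) to (11.7, 2.2), the orange capsule covered √(0.3² + 1.0²) ≈ 1.0 units.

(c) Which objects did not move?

the yellow cube and the white capsule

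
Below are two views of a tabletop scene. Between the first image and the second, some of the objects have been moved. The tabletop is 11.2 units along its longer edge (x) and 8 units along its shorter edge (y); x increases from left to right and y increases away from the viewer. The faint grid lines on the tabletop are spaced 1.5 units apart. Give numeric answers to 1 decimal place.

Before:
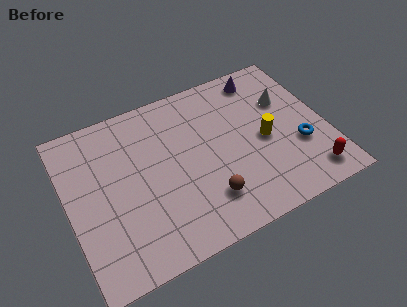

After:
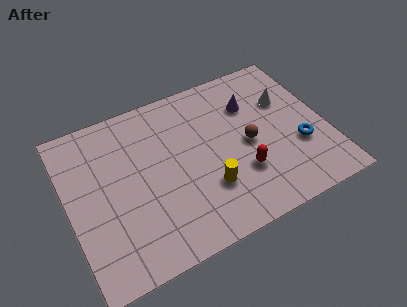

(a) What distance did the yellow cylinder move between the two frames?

3.0

From (8.5, 3.7) to (5.8, 2.4), the yellow cylinder covered √(2.7² + 1.3²) ≈ 3.0 units.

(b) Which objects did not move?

the white cone and the blue torus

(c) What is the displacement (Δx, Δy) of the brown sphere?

(2.1, 1.9)

From the two frames, the brown sphere sits at roughly (5.7, 1.9) before and (7.8, 3.8) after.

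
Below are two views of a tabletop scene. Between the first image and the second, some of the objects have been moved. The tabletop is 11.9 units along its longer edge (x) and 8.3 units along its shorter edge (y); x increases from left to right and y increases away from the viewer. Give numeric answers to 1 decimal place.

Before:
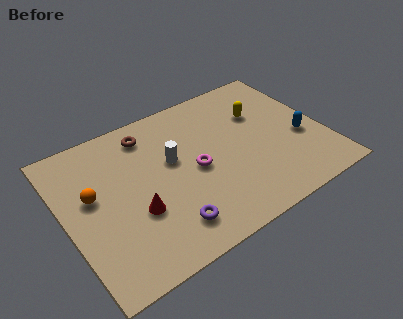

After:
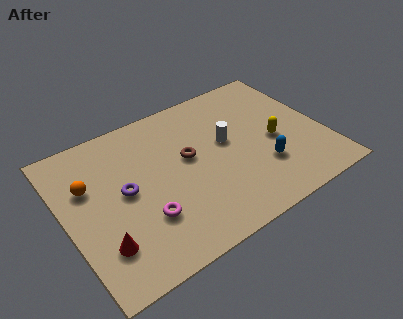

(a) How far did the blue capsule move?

2.2

The blue capsule moved from about (10.8, 3.3) to (8.8, 2.5), a distance of √(2.0² + 0.8²) ≈ 2.2.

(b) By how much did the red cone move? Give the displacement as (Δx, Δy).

(-1.7, -0.9)

From the two frames, the red cone sits at roughly (3.0, 3.0) before and (1.3, 2.1) after.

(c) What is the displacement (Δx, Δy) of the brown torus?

(1.5, -2.2)

The brown torus was at about (4.2, 6.9) and moved to about (5.7, 4.7).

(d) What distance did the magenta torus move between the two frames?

3.0

The magenta torus moved from about (5.9, 3.9) to (3.3, 2.5), a distance of √(2.6² + 1.4²) ≈ 3.0.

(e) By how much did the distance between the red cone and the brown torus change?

+1.0

The distance was about 4.1 in the first image and 5.1 in the second, so they moved 1.0 units further apart.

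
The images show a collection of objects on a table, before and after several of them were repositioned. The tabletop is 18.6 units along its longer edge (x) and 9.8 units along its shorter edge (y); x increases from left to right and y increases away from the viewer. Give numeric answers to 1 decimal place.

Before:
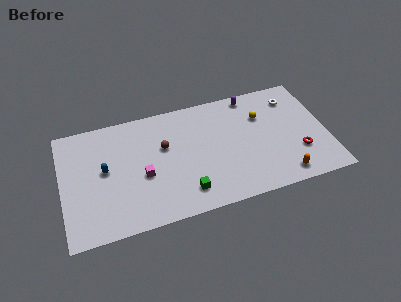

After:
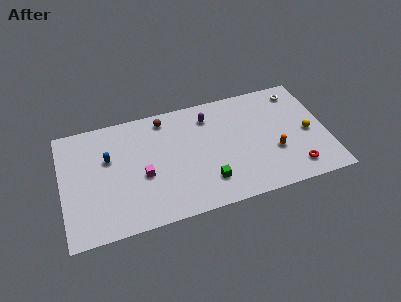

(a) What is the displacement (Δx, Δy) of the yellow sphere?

(3.1, -2.3)

The yellow sphere was at about (14.2, 6.8) and moved to about (17.3, 4.5).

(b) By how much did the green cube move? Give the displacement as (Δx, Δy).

(1.6, 0.4)

The green cube was at about (8.4, 1.9) and moved to about (10.0, 2.3).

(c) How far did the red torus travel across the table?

1.4

The red torus moved from about (16.5, 3.0) to (16.1, 1.7), a distance of √(0.4² + 1.3²) ≈ 1.4.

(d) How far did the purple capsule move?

3.3

The purple capsule moved from about (13.6, 8.8) to (10.5, 7.8), a distance of √(3.1² + 1.0²) ≈ 3.3.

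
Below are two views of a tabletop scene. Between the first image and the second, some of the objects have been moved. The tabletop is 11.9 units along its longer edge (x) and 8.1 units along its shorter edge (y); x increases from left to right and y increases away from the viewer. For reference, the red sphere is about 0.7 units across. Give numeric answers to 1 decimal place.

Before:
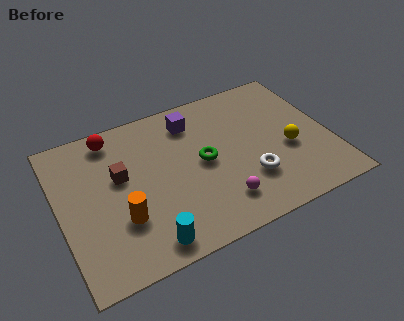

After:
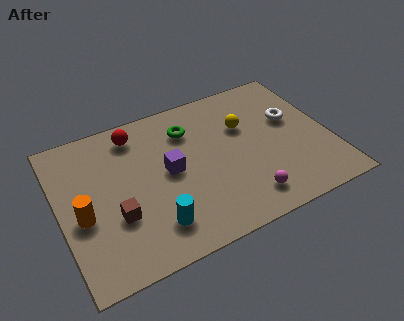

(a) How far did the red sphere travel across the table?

1.0

The red sphere was near (2.6, 7.0) before and (3.6, 6.8) after, so it travelled √(1.0² + 0.2²) ≈ 1.0 units.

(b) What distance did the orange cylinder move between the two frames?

1.8

The orange cylinder was near (2.5, 2.6) before and (0.9, 3.4) after, so it travelled √(1.6² + 0.8²) ≈ 1.8 units.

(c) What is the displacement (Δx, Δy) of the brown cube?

(-0.4, -2.0)

From the two frames, the brown cube sits at roughly (2.7, 4.8) before and (2.3, 2.8) after.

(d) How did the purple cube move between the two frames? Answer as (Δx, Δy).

(-1.3, -2.3)

The purple cube started near (6.1, 6.5) and ended near (4.8, 4.2).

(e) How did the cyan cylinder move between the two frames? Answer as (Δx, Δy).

(0.4, 0.7)

From the two frames, the cyan cylinder sits at roughly (3.4, 1.0) before and (3.8, 1.7) after.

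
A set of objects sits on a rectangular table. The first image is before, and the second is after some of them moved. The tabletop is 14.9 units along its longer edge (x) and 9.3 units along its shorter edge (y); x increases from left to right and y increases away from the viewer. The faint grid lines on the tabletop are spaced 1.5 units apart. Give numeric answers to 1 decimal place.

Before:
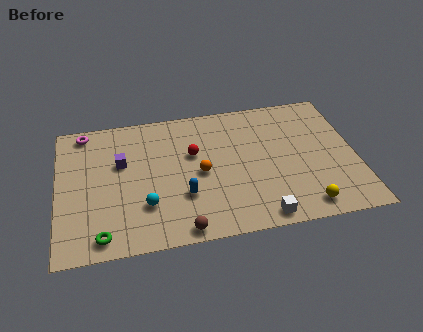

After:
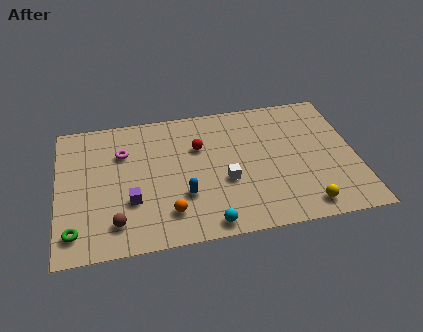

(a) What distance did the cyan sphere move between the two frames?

3.5

The cyan sphere moved from about (4.3, 2.7) to (7.3, 0.9), a distance of √(3.0² + 1.8²) ≈ 3.5.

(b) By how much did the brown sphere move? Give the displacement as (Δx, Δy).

(-3.2, 1.0)

The brown sphere was at about (6.0, 0.8) and moved to about (2.8, 1.8).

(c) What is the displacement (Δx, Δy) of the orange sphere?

(-1.7, -2.4)

From the two frames, the orange sphere sits at roughly (7.1, 4.4) before and (5.4, 2.0) after.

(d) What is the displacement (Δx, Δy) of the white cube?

(-1.6, 2.7)

From the two frames, the white cube sits at roughly (9.9, 0.9) before and (8.3, 3.6) after.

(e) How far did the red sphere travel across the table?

0.5

The red sphere moved from about (6.8, 5.8) to (7.1, 6.2), a distance of √(0.3² + 0.4²) ≈ 0.5.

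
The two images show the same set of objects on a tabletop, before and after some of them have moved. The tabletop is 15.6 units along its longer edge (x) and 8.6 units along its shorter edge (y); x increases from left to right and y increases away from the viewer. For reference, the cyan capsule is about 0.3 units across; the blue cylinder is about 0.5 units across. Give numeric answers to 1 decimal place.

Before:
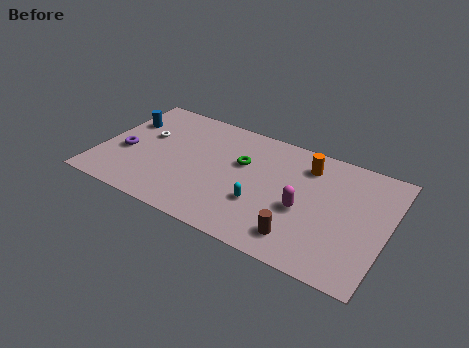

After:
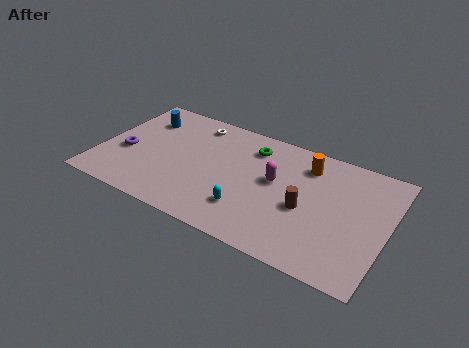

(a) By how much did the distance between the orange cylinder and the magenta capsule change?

-0.8

The distance was about 3.2 in the first image and 2.4 in the second, so they moved 0.8 units closer together.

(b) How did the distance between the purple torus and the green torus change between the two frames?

+0.9

Before: roughly 6.5 units apart; after: 7.4. That's 0.9 units further apart.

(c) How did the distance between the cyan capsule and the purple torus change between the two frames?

-0.5

The distance was about 7.6 in the first image and 7.1 in the second, so they moved 0.5 units closer together.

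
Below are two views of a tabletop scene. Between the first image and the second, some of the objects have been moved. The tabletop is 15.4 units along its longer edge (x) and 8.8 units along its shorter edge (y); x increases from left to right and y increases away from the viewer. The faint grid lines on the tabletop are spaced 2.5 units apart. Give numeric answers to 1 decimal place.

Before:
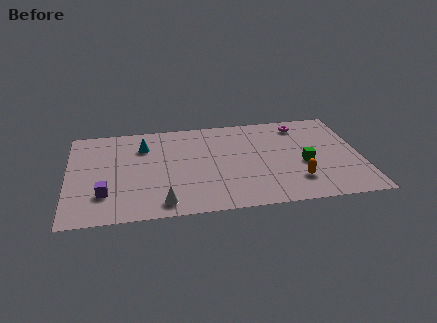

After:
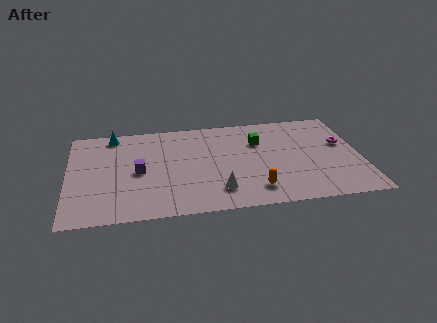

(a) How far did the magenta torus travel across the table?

3.0

The magenta torus moved from about (12.4, 7.4) to (14.5, 5.3), a distance of √(2.1² + 2.1²) ≈ 3.0.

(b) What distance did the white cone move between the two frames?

3.0

The white cone was near (4.9, 1.2) before and (7.8, 1.9) after, so it travelled √(2.9² + 0.7²) ≈ 3.0 units.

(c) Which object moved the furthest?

the green cube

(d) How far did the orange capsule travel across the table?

2.3

The orange capsule moved from about (11.9, 2.2) to (9.7, 1.7), a distance of √(2.2² + 0.5²) ≈ 2.3.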